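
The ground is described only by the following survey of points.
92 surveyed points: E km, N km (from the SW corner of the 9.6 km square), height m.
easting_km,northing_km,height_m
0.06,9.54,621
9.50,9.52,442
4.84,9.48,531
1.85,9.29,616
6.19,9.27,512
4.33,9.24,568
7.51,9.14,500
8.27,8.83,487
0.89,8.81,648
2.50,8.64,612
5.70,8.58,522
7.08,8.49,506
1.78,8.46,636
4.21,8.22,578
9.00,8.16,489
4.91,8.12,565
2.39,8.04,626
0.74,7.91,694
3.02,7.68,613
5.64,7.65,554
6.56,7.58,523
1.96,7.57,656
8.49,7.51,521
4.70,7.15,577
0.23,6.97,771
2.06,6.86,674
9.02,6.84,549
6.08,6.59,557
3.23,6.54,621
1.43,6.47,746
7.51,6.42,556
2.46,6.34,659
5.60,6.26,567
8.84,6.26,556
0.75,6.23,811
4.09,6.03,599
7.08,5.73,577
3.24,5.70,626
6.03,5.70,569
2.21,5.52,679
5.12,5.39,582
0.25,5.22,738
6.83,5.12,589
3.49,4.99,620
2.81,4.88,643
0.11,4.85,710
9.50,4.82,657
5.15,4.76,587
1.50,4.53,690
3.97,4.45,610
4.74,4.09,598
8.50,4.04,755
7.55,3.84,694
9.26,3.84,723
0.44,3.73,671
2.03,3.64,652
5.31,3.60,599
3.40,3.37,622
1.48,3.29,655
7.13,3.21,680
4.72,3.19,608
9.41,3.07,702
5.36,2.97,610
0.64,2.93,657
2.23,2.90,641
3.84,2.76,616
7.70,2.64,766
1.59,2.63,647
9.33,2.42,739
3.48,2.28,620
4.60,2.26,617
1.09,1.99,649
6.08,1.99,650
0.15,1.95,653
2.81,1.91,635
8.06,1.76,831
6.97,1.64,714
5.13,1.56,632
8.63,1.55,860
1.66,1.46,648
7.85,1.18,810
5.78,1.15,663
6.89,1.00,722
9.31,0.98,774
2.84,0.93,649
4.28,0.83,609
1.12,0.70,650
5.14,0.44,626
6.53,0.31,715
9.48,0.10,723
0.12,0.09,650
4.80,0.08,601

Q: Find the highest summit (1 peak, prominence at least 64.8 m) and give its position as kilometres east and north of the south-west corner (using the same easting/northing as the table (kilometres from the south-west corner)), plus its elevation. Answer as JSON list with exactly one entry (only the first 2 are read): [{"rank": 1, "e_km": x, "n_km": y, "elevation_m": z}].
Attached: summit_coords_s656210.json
[{"rank": 1, "e_km": 8.54, "n_km": 1.66, "elevation_m": 862}]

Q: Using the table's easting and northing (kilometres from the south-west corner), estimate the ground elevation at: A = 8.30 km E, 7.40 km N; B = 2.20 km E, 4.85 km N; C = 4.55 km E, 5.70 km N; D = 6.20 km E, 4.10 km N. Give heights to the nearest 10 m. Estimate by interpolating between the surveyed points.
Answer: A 520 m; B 670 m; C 590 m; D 600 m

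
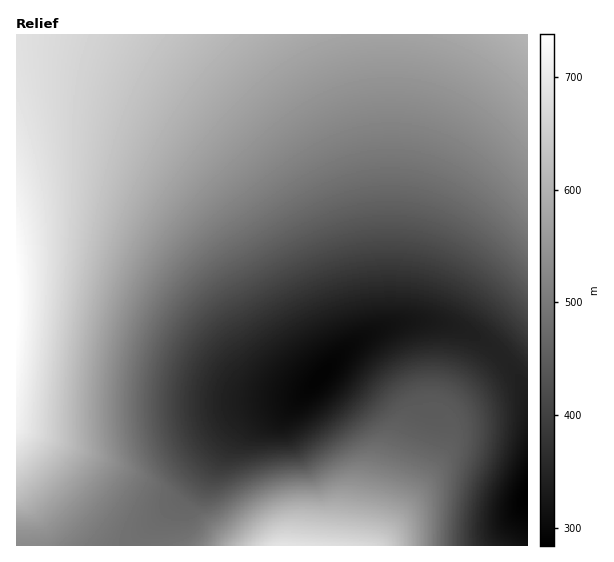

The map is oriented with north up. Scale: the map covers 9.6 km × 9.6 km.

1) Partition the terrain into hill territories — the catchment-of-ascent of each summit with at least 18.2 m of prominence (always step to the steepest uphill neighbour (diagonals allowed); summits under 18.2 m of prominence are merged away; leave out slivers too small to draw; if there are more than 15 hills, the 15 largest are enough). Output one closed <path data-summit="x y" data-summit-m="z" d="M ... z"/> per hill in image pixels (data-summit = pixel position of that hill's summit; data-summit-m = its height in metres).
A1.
<path data-summit="17 301" data-summit-m="738" d="M387 34l-371 1 1 511 126 0 2-10 4-7 35-33 54-71 23-14 37-12 47-49 43-27 1-212z"/><path data-summit="283 545" data-summit-m="690" d="M426 321l-35 4-28 12-18 13-47 49-37 12-23 14-54 71-35 33-4 7-1 9 383 1 1-150-8-16-13-19-25-22-24-12z"/><path data-summit="527 35" data-summit-m="606" d="M527 34l-139 1 1 285-5 7 19-5 23-1 36 8 20 10 25 22 13 19 7 15z"/>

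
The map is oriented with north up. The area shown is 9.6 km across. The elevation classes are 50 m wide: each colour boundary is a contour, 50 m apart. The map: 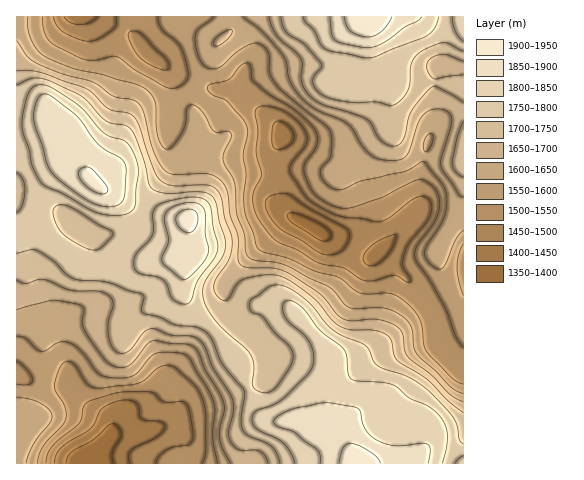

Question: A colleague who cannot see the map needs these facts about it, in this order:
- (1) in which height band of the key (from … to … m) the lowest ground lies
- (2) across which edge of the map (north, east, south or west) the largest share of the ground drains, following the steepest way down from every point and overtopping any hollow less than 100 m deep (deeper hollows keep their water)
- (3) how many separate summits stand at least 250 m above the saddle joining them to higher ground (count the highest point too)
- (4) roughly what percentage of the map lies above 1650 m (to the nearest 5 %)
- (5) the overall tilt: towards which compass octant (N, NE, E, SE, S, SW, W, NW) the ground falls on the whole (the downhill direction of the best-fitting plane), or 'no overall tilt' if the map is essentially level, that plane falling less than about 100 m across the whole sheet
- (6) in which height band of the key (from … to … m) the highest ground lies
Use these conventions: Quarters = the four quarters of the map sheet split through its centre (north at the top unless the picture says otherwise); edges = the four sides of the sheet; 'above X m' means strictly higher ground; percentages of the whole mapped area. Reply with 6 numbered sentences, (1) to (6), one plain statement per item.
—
(1) Between 1350 and 1400 m: that is the band holding the lowest ground.
(2) Drainage is mainly to the east: more ground falls towards that edge than towards any other.
(3) Counting only tops that stand 250 m proud, the map has 2 summits.
(4) Ground above 1650 m makes up about 50 % of the sheet.
(5) No overall tilt - high and low ground are spread across the sheet.
(6) The highest point is somewhere between 1900 and 1950 m.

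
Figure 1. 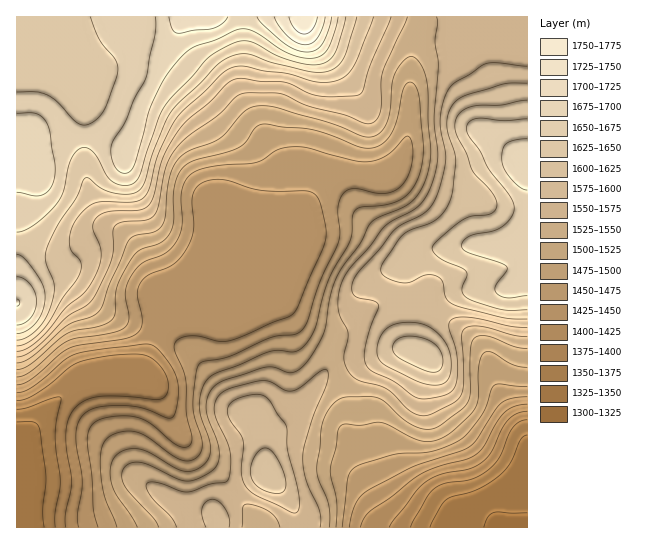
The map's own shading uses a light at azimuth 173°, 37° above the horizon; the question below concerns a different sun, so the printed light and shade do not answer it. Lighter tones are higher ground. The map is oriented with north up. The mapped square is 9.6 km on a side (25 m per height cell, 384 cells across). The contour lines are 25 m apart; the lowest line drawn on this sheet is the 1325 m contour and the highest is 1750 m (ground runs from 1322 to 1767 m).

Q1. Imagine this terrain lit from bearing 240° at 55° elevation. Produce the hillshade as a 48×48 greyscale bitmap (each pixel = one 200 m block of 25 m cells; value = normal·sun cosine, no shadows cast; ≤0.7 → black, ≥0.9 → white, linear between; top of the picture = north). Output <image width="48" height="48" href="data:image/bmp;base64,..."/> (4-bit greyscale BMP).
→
<image width="48" height="48" href="data:image/bmp;base64,Qk32BAAAAAAAAHYAAAAoAAAAMAAAADAAAAABAAQAAAAAAIAEAAATCwAAEwsAABAAAAAAAAAAAAAAABEREQAiIiIAMzMzAERERABVVVUAZmZmAHd3dwCIiIgAmZmZAKqqqgC7u7sAzMzMAN3d3QDu7u4A////AKvN3MzMzM3Lu6dWnNyXQhR4iHd4iIiZmavN3MzMzdy6qpZXrduGQiR4iHd4iImZmaq8zM3d3dupmYZ63cllQzV4mHd4mZmZmaq8zd3t3Ll2eHet7aZEQ0aJmId4mqmZmaq83d7tyoZFaInO23Q0RGeZmYiJqqmImZq93e7cqGQ0eavdyFNEVniZmZmZqqiHiJrN3u3KhlQ1is3cp1RWZnmZmaqqqphmd6rN3dyphlRGre7cp2VmZnmZmru6mYdVZ6rN3cuYdlRZz/7LqHd2VomZq8y6mHZVZ6u83LqIdlV77/7LmHd2V4mqrNy5h3ZVaKq7y6h3ZVad//26h3h2Z5qqvdypiHZWiaqqqpdmVVet/9uph3eHd5qrzdypl2VXmpmJmYdmZnnO7bmIdmeIeJq73dy6hjRpq5h4iYiIiJve7Kh3dmeJiJu83dy6cyR6u4d3eJmZmb3u2pd3d2eZmavM3cy5URWau4dmeaqqq97tuYeIh3eaqavN3MunICabu3ZVeau7u83bmHiIiHeaqqvMy7qEEDesy3ZFeru7qquph3iIiHeauqvMupdTIlnNzIYzabqpiImYiIiIiIiby7u7qXZURpvd3IYzaamHZXiZiJmZmYms3Lu6mId3ir3dzHUzWIdlRXmZmZmZmZm83cuqmZmZrN3cu2U0Z3ZURYmZmZmZmZq83duqqqmazMzLqlQ0Z3VEVomZmZmZmZmr3duqu6mby7qqmVRFeHVEV4mZmZmZmZmrzcuru6mru6qqmWVWeHZEV5mZmZmZmZmqvMuquqmru7u6mXdneHZUaJmIiZmZmZmavLuqqqqru7uqqoh3d3ZVeZl3eJmZmZmavMu7u6maq6qaqph3d3ZniqhlaImZmZmavMy7upiJqZiJqpmHd3eJqpdEV4mZmZmavNy6mYiJmYiJqqqXd3ibuoUzV5mZmZmqvMuYd4iaqZiau6qYd4m8uWMTWJmaqqqqu7l3d4q7upmszLqXZ4vMtzETaJqqqqqqq6h3iavMuqrN3KqGVpvcpRAkeaq7qqmaqpiImazdy7zdzJl2V6zclBA2iau6qZmaqpmZmazd3M3duph2aKzbhBFHmqqqmZmqqqqqmazu7d3LqZh2eKvKhSJHmqmZmZqqq7y6mKzv/ty6mYh2eJqqlkNHiZmIiaqrvMzKd53//tupiIdmeJmqmFNGiYiImqu7zMy5Zoz//bmHeHdmeJmqqGVWiIiImrvMzMy4VYz/65d3eHd3iZmqqXZneIiJq7zMy7unRHzuyod3iIiImZmaqod3d3iKu7zMu6qGRIztuYeIiJmZmZmaqpiHd3ibu7zcuql2VYzduYiIh5mZmZmaqqmId3irzM3duod2VpzcqZmId5mZmZmZqqmYh3irzN7sqHZmZ5vLqpmHd5mZmZmZqrqYiImrze/rhlZmZ4q7qpmIiJmZmZmZqrupmZmr3v/aZEVmZ4q7qpiJmZmZmZmZmru6qpmb3u7IQjVmZ3mrqZiZmZmZmZmZmrzLqpmb3d24QjVnd3iqqZmZmQ=="/>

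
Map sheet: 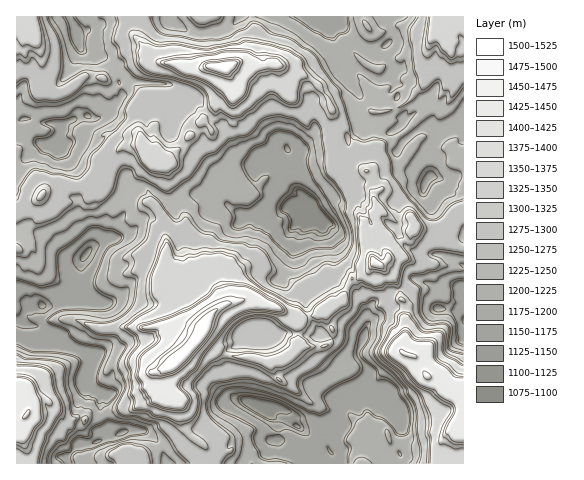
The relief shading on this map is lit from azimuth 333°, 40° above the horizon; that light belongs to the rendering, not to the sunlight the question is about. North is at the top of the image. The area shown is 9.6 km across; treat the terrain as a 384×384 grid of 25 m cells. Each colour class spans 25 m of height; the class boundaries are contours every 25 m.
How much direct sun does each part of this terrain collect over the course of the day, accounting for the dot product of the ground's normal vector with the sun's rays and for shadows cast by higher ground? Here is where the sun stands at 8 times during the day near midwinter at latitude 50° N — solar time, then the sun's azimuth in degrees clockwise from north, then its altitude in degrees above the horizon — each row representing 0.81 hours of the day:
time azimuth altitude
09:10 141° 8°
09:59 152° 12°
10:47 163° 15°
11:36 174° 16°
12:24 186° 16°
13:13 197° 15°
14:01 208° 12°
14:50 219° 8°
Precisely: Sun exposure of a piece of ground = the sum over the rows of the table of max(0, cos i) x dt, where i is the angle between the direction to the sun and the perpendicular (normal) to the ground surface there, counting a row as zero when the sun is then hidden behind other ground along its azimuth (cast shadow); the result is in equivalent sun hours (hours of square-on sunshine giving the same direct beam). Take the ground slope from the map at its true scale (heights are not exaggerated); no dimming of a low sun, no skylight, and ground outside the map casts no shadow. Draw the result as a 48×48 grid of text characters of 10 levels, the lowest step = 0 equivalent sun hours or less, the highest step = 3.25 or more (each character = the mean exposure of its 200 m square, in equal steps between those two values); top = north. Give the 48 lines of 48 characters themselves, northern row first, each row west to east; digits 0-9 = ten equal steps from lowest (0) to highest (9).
443222664444442222555410001231023334423443134444
443223354424222000010000011002200111463444334445
554323334444400000000000000000122013445654545544
576433034465432110000000000000002344444134547755
766443324446444100010000311012121344444444444587
444443201146685696446446446764322234444444444444
754451033234789999997896476654531124444444545644
754422587854200135798744554544564213444444268556
466558744443134444446674747964446233444443474567
458885664442344444435569686479544422332224644564
665677656533444444323888856887444652346664445444
223364111211223444354446467567877443343444444444
446644443113311333256446875899654445121234444444
444534432243331112654587668444754442101234444444
430011331345644314447854575444444443444334444444
332101333445564443466444644444444444433334445444
300000114458768776574444232344464544433433467644
234321034454687666844444213444455754454312452244
242344544464444887444444424446867474431331221333
345544556864311254444555565467466645432343112320
445457677544466222344337874433336653223122012213
665686555444454411133433333422333766324633200034
557754479874432332211331001342111146433233433445
444444764555323323420000121131010113444414664444
344458664202113213321001001102200002443333645653
754464543232333230000101331220012111330132344588
555444323345432332334442133232220003344357543334
444444442344542444444333113321002332358745789755
997854444445534444443100000011133333786894124458
446654446753344444321123210001333103557543444443
455432112343235433101113443000220234476444345643
431100000000100110010476899962103487545531310023
444444300001000013213569988974458756653222100013
233476586445667543235686444467655545553200100033
000124757886543432247754443331223355422113000341
000001478633110211478431001103554585422233333400
000000033232223114775775431135755854367875443100
000023542344531247678645798688558444368998443100
013234543446457897884457875744774446844898744420
422333235864454444335899999994344686335689986444
442322201322565443124665899999645643554446677644
443433321013458755544222025799743233333346654684
444463023358998899662100100215799644100234555424
447564567889999888853021012012544444232113344324
455747764310014755444312344442144442344410444344
765587651000003474444443433444434445444433454588
755677001113312456444445422233444444444445444456
445423444674443447644475430001444444334343334444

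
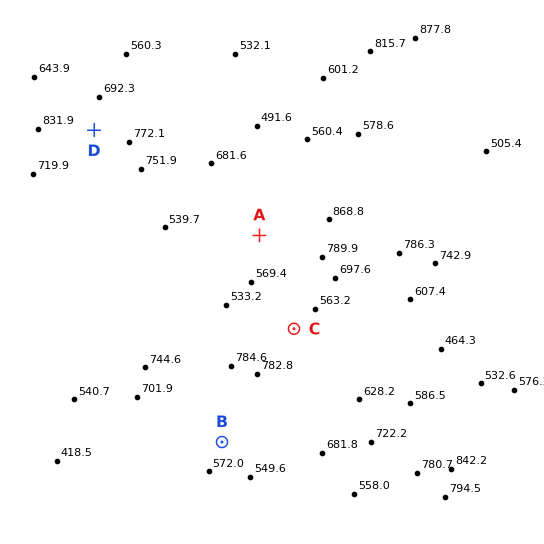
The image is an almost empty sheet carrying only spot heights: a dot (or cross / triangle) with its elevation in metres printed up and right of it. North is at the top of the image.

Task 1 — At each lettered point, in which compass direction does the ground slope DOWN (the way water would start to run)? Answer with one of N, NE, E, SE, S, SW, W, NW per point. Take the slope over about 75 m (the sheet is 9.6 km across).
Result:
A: SW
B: S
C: NE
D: NE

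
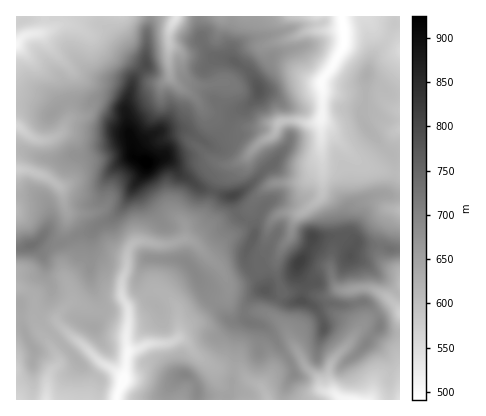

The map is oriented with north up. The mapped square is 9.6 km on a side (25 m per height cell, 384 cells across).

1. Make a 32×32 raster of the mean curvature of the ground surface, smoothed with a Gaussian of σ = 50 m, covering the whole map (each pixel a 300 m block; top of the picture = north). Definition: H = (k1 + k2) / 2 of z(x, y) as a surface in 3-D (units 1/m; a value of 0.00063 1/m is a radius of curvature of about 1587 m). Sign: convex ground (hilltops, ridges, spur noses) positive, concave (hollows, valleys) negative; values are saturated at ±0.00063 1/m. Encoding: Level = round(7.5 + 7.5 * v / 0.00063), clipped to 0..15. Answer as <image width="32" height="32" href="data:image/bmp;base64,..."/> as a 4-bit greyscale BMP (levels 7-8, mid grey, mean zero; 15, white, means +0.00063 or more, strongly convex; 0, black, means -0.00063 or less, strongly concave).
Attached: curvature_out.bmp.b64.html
<image width="32" height="32" href="data:image/bmp;base64,Qk12AgAAAAAAAHYAAAAoAAAAIAAAACAAAAABAAQAAAAAAAACAAATCwAAEwsAABAAAAAAAAAAAAAAABEREQAiIiIAMzMzAERERABVVVUAZmZmAHd3dwCIiIgAmZmZAKqqqgC7u7sAzMzMAN3d3QDu7u4A////AIwpd4sNu6eMippntmMDZZmLKYePEGi6qliFR8ykW6aZbkabxDKnrdVXd4SMGIxVaFyUvQmw65dUZ3m10q4O5Xd8abB+kAAWWJdniYOMYL51pnoYyWHqw3qHd4pYT4ZK15aEqpqgyaZ0e6umRC+HVfSmhod60MmVaJeGJKi6aorCpplmigaoZXuFa7uMhpfOBmeIV6oLlmaahknIV44AAHl3lVipRKVWqXR6dqtpTazERcR4mZD8y7dUuYSPlUy6RPyIh4eAtliUdqp4Krhppq+bt5imoyR0N5ZcayP7mNioVNdZuqV6uGhneYim+Iy1V1eYNlbGd2VlZYaxQBiGZ1V4p3mVbIVFh22jrrhSeph4i8Jnlx+WNK6q+yelpJd6yoUGdW426i3WZknDdWR2ZVc2moZI2s6sRWVlzqRUmHZprLqnVI2Z6mWKgK32U7d3iqMkhWnLhoYpmLgC/XGXiZgYpVdc3Izml3iKsP5jeIp1iblVKpuEtpV4ilAAYJinmYiaiUP9ZGmUiJu4/NDZmHd3iZiEj2WVSJdY7JVwd4h5iXd1Z19jFXdVStpmQKqpiJZ6WHd7zwmchpx3RKMLnHiHpZhmV/wJWaq5SoiqBZtnTXmoZnPdBMpptUaN/XCJlzE4hmdz/gvNeXiqkzVhmHncl3iYc41AulV3eHmOg8eL"/>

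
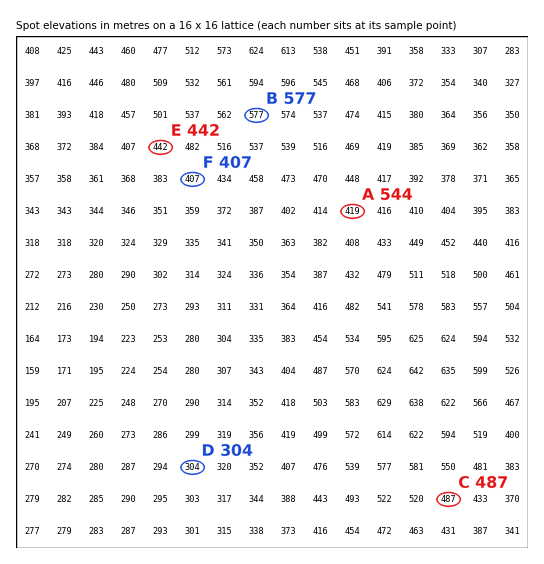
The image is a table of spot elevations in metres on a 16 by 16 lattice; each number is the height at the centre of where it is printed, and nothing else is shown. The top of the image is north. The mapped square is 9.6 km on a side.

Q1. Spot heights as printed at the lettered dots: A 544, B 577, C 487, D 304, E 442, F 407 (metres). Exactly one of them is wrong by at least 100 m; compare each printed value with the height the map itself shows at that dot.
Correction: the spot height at A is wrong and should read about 419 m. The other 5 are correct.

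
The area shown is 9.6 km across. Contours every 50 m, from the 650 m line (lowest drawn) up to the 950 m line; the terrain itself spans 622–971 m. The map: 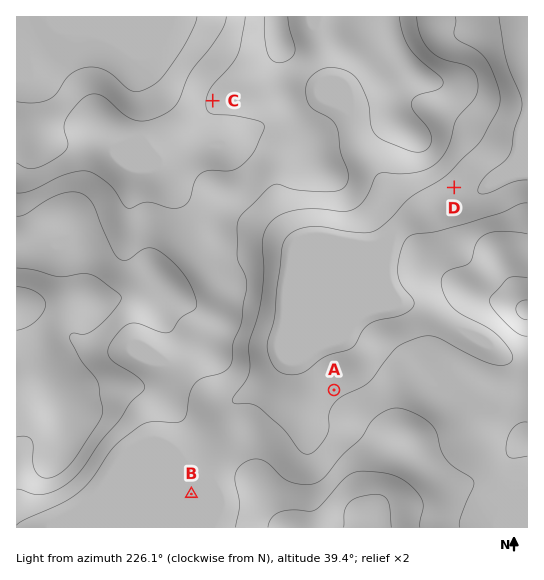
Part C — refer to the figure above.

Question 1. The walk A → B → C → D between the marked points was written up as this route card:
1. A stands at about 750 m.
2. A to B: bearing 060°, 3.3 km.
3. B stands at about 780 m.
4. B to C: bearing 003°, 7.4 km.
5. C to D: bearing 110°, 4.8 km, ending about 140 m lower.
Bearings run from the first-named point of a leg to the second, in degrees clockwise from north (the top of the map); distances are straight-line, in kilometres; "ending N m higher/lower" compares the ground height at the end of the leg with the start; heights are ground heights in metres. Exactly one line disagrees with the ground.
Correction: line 2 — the bearing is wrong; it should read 234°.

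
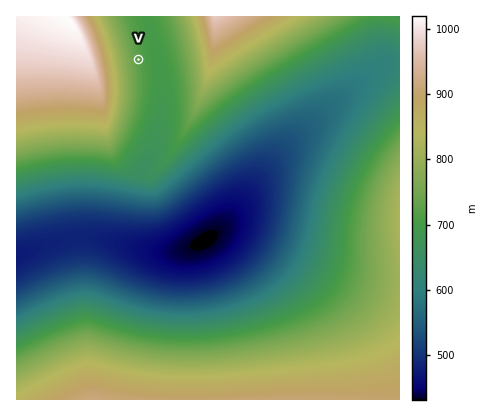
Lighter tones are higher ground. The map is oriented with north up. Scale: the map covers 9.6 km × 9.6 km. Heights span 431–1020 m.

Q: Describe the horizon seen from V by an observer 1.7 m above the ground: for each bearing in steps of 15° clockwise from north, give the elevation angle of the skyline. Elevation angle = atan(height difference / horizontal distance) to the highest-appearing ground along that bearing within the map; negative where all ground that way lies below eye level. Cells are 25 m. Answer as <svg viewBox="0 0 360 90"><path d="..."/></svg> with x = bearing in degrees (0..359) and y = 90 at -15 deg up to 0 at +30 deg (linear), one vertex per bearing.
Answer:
<svg viewBox="0 0 360 90"><path d="M0 62l15 0 15-1 15-5 15-9 15 1 15 3 15 2 15 3 15 3 15-1 15 0 15 0 15-3 15-6 15-7 15-5 15-2 15 0 15 2 15 5 15 9 15 5 15 4"/></svg>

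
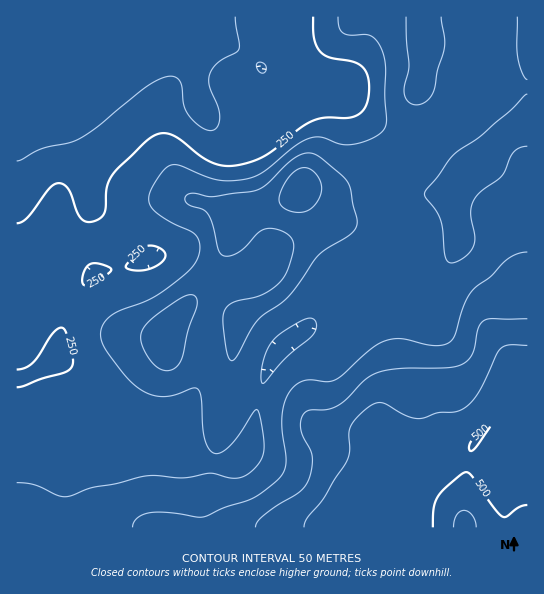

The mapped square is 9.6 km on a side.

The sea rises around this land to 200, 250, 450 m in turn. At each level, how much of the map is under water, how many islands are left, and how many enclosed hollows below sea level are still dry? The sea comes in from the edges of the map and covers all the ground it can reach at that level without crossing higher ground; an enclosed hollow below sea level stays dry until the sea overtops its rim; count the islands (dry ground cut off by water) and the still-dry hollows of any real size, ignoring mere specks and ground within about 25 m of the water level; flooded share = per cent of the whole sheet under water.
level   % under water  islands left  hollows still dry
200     8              0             0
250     19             0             0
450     90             0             0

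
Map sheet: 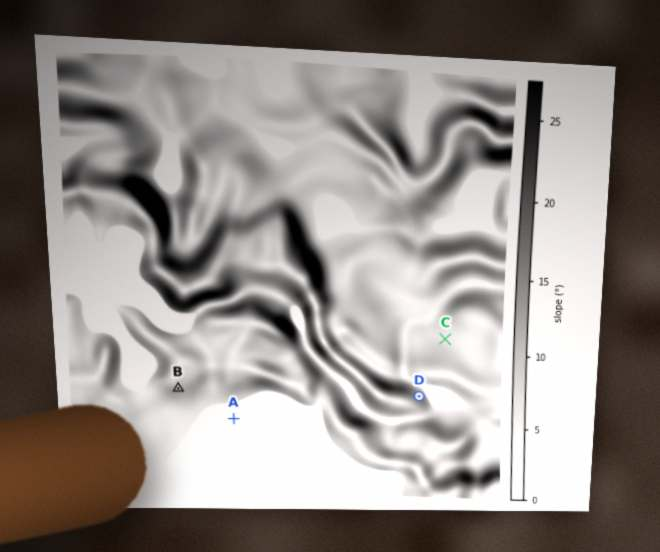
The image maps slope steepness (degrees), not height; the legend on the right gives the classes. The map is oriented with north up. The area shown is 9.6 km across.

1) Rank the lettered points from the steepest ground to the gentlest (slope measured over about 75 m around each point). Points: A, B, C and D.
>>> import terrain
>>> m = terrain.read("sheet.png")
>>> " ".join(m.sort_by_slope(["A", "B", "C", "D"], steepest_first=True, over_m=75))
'D B C A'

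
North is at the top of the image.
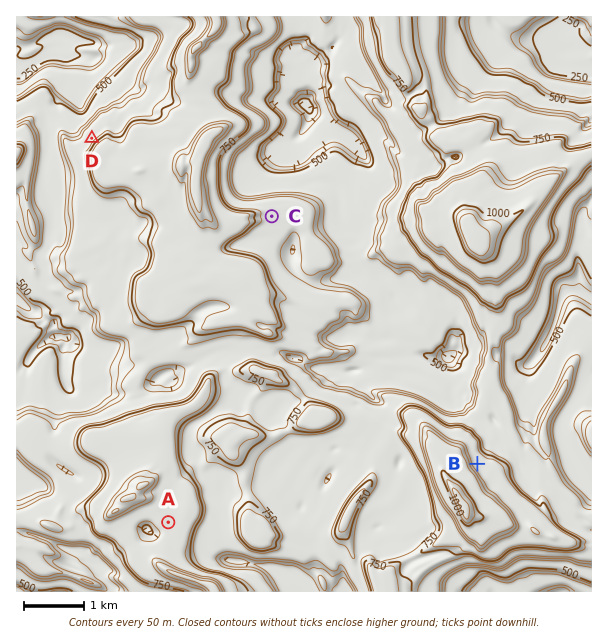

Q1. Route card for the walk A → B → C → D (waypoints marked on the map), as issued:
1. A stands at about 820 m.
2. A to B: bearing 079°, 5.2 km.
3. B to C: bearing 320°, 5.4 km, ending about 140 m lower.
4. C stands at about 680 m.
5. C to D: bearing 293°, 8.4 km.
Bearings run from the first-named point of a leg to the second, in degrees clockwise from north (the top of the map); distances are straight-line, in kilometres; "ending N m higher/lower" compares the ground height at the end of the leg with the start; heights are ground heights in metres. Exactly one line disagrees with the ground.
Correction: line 5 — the distance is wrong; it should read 3.3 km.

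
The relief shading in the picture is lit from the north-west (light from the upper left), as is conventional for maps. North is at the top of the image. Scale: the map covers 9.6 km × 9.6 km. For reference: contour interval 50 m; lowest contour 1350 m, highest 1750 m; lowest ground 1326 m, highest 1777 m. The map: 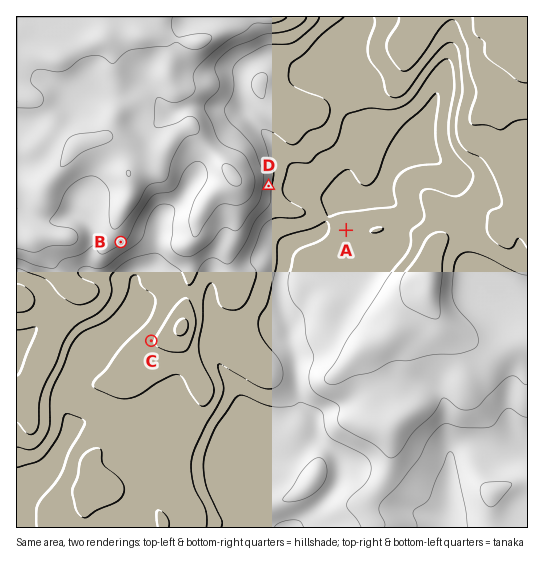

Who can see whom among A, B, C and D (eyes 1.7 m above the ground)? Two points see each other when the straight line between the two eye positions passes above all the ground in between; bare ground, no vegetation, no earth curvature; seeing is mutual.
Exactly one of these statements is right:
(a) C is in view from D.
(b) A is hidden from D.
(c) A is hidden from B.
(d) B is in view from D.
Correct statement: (c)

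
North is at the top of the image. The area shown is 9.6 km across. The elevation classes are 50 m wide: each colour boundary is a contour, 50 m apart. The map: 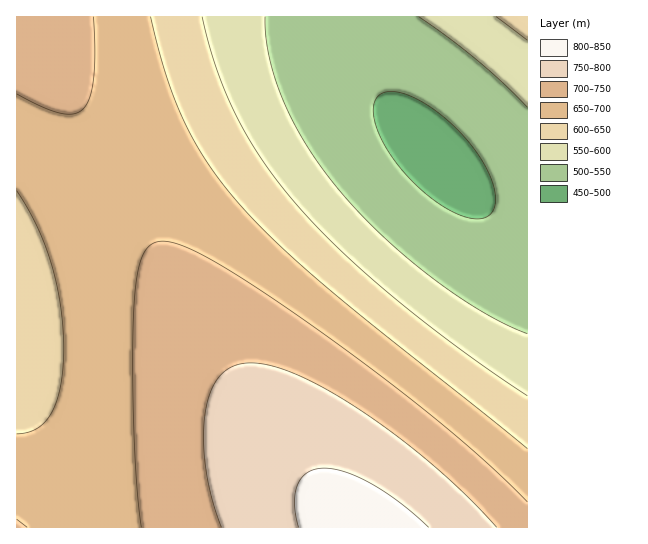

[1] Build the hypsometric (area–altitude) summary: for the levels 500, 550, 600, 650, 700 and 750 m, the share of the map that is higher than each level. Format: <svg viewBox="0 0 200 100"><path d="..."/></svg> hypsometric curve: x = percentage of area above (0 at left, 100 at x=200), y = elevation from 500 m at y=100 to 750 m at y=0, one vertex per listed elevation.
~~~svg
<svg viewBox="0 0 200 100"><path d="M193 100l-33-20-20-20-24-20-56-20-36-20"/></svg>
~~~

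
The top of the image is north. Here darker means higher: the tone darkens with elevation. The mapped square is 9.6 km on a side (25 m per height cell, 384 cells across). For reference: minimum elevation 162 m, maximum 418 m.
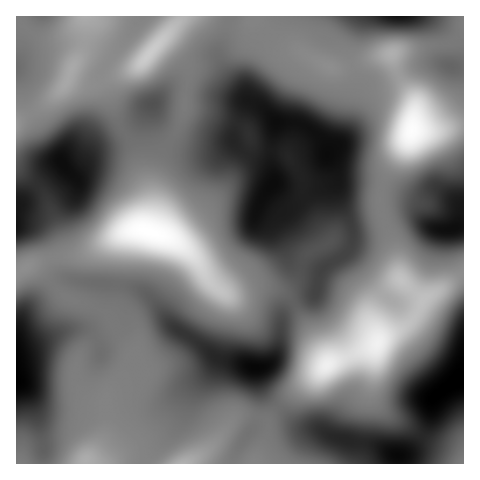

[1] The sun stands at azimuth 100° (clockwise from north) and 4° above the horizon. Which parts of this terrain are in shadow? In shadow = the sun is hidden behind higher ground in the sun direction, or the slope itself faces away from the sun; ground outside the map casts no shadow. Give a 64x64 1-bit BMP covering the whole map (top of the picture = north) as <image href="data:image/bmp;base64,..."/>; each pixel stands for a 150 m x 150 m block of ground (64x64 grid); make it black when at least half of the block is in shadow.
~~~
<image width="64" height="64" href="data:image/bmp;base64,Qk0+AgAAAAAAAD4AAAAoAAAAQAAAAEAAAAABAAEAAAAAAAACAAATCwAAEwsAAAIAAAAAAAAA////AAAAAAAAAAAwAAAQAAAAAAwAABAAAAAABgAAAAAAAAACBwAAAAAAAAAHAAAAAAAAAA/AA8AAAAAAB8APwAAAAAAAAD/AAAAAAAAAf8AAAAAAAAj/wAAAAAAAP//AAAAAAAA//+AAAAAAAH//8AAAAOAAf//4AAAD4AA///wAAAfgAD///gAAB8AYH//+AAAMADgH//4AADwAeAH//wAAfAB4Af//AAD4APgA//8AAHgB+AD//4AAIAP4AH//gAAAB8CAD/+AAAAPwMAD/4AAAA+AAAA/AAAAHwAAAIAAAAA+AAABwAAAAH4IAAGAAAAA/AAAAAAAAAP8AAAAAAAAD/+AAAHgAAAf/4AAA+AAAD//gAAP4AAAf/+AAB/gAAD//4AAH8gAAH//wAAfvAAAP//AAA88AAAf/8AAB5gAAAD/4AAH4AAAAD/gAAfg4AAAB+AAB/DwAAAAgAAD8PgAAAAAAAP7/AAA4AAAA//8AAD4AAAD//4AAfwgAAP//wAB/DAAAf//AAH8IAAB/z+AAf4AAAD8AwCA/gAAAPwAA4D+AAAA/AADwf8AAAD4AIHh/wAAAHAAgPD/AAAAAADA+P8AAAAAAMD8AAAAAQAAAHwAAAADgAAAPgAAAAeAAAAfAAAAA4AAAB+AAAAAAAAAD8AAAAAAAAADwAAAAAAAAAHwAAAAAA=="/>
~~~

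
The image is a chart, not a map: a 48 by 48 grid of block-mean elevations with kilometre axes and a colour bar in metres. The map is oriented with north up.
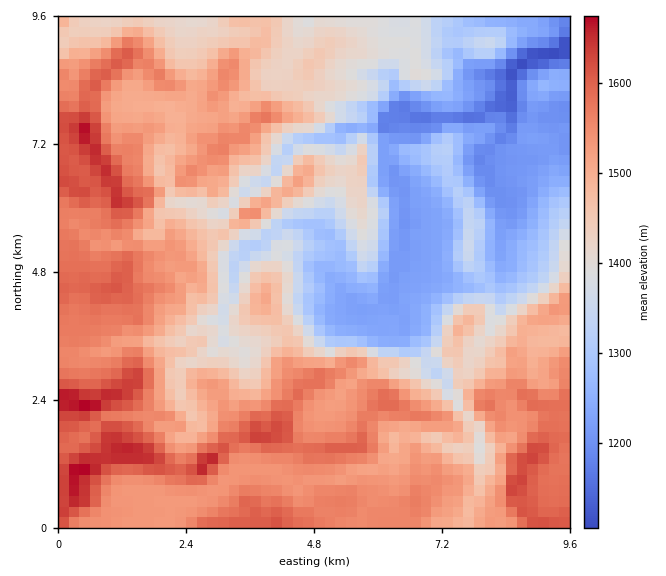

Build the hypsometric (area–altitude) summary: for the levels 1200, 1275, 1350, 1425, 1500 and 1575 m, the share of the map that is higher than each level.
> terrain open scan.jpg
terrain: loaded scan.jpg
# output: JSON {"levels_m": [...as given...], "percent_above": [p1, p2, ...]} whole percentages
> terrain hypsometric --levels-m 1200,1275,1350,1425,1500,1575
{"levels_m": [1200, 1275, 1350, 1425, 1500, 1575], "percent_above": [97, 83, 74, 62, 46, 16]}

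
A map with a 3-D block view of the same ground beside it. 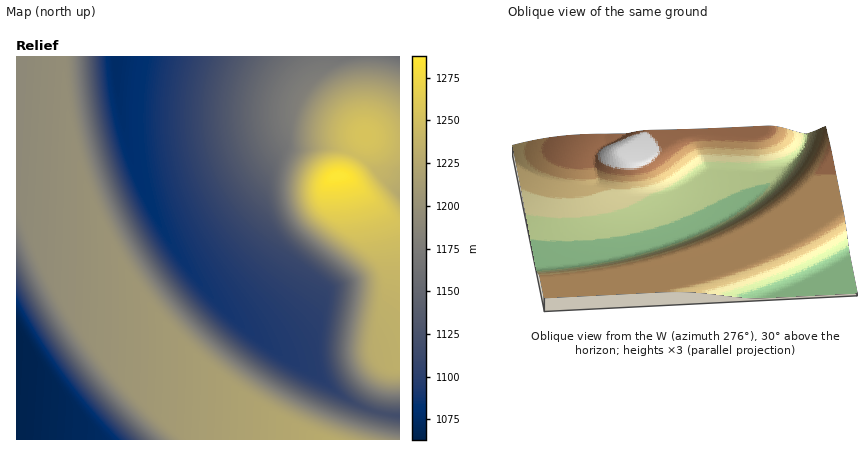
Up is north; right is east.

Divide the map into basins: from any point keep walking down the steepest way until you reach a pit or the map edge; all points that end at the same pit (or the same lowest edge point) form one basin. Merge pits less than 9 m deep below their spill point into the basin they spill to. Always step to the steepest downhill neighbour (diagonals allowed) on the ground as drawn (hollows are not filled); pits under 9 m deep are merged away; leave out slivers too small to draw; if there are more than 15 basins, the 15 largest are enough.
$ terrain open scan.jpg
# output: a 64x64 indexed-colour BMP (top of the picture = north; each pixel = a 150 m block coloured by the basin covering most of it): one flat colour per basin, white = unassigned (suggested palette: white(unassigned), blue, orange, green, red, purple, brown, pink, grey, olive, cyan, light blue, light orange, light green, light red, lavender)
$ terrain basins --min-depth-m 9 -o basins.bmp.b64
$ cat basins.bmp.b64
<image width="64" height="64" href="data:image/bmp;base64,Qk12CAAAAAAAAHYAAAAoAAAAQAAAAEAAAAABAAQAAAAAAAAIAAATCwAAEwsAABAAAAAAAAAA////ALR3HwAOf/8ALKAsACgn1gC9Z5QAS1aMAMJ34wB/f38AIr28AM++FwDox64AeLv/AIrfmACWmP8A1bDFACIiIiIiIiIiIiIiIiIiIiIiIiIiIiIiIiIRERERERERIiIiIiIiIiIiIiIiIiIiIiIiIiIiIiIiEREREREREREiIiIiIiIiIiIiIiIiIiIiIiIiIiIiIhERERERERERESIiIiIiIiIiIiIiIiIiIiIiIiIiIiIRERERERERERERIiIiIiIiIiIiIiIiIiIiIiIiIiIiEREREREREREREREiIiIiIiIiIiIiIiIiIiIiIiIiIiERERERERERERERESIiIiIiIiIiIiIiIiIiIiIiIiIhERERERERERERERERIiIiIiIiIiIiIiIiIiIiIiIiIhEREREREREREREREREiIiIiIiIiIiIiIiIiIiIiIiIRERERERERERERERERESIiIiIiIiIiIiIiIiIiIiIiIRERERERERERERERERERIiIiIiIiIiIiIiIiIiIiIiIREREREREREREREREREREiIiIiIiIiIiIiIiIiIiIiIRERERERERERERERERERESIiIiIiIiIiIiIiIiIiIiIRERERERERERERERERERERIiIiIiIiIiIiIiIiIiIiEREREREREREREREREREREREiIiIiIiIiIiIiIiIiIiERERERERERERERERERERERESIiIiIiIiIiIiIiIiIiERERERERERERERERERERERERIiIiIiIiIiIiIiIiIiEREREREREREREREREREREREREiIiIiIiIiIiIiIiIiERERERERERERERERERERERERESIiIiIiIiIiIiIiIiIRERERERERERERERERERERERERIiIiIiIiIiIiIiIiIREREREREREREREREREREREREREiIiIiIiIiIiIiIiIRERERERERERERERERERERERERESIiIiIiIiIiIiIiIRERERERERERERERERERERERERERIiIiIiIiIiIiIiIREREREREREREREREREREREREREREiIiIiIiIiIiIiIhERERERERERERERERERERERERERESIiIiIiIiIiIiIhERERERERERERERERERERERERERERIiIiIiIiIiIiIhEREREREREREREREREREREREREREREiIiIiIiIiIiIhERERERERERERERERERERERERERERESIiIiIiIiIiIiERERERERERERERERERERERERERERERIiIiIiIiIiIiEREREREREREREREREREREREREREREREiIiIiIiIiIiIRERERERERERERERERERERERERERERESIiIiIiIiIiIRERERERERERERERERERERERERERERERIiIiIiIiIiIREREREREREREREREREREREREREREREREiIiIiIiIiIhERERERERERERERERERERERERERERERESIiIiIiIiIhERERERERERERERERERERERERERERERERIiIiIiIiIiEREREREREREREREREREREREREREREREREiIiIiIiIiERERERERERERERERERERERERERERERERESIiIiIiIiIRERERERERERERERERERERERERERERERETIiIiIiIiIRERERERERERERERERERERERERERERERETMiIiIiIiIhERERERERERERERERERERERERERERERETMyIiIiIiIiERERERERERERERERERERERERERERERETMzIiIiIiIiERERERERERERERERERERERERERERERETMzMiIiIiIiIRERERERERERERERERERERERERERERETMzMyIiIiIiIhERERERERERERERERERERERERERERETMzMzIiIiIiIhERERERERERERERERERERERERERERETMzMzMiIiIiIiERERERERERERERERERERERERERERETMzMzMyIiIiIiIREREREREREREREREREREREREREREREzMzMzIiIiIiIRERERERERERERERERERERERERERERETMzMzMiIiIiIhEREREREREREREREREREREREREREREREzMzMyIiIiIiERERERERERERERERERERERERERERERETMzMzIiIiIiIREREREREREREREREREREREREREREREREzMzMiIiIiIRERERERERERERERERERERERERERERERETRERCIiIiIhERERERERERERERERERERERERERERERERREREIiIiIiERERERERERERERERERERERERERERERERFEREQiIiIiIREREREREREREREREREREREREREREREREURERCIiIiIhERERERERERERERERERERERERERERERERREREIiIiIhEREREREREREREREREREREREREREREREREUREQiIiIiERERERERERERERERERERERERERERERERERRERCIiIiIRERERERERERERERERERERERERERERERERFEREIiIiIhEREREREREREREREREREREREREREREREREUREQiIiIiERERERERERERERERERERERERERERERERERRERCIiIiIRERERERERERERERERERERERERERERERERFEREIiIiIhEREREREREREREREREREREREREREREREREUREQiIiIiERERERERERERERERERERERERERERERERERRERCIiIiIRERERERERERERERERERERERERERERERERFERE"/>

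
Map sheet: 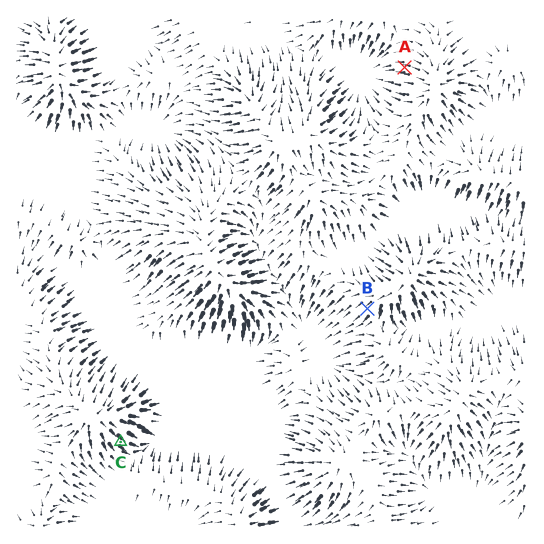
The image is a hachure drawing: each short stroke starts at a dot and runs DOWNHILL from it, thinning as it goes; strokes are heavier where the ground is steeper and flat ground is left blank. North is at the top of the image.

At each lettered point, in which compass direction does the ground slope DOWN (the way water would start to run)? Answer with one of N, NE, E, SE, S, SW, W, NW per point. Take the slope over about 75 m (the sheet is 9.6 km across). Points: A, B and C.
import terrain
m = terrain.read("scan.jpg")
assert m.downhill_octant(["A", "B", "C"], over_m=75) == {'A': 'W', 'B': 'SW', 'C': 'SE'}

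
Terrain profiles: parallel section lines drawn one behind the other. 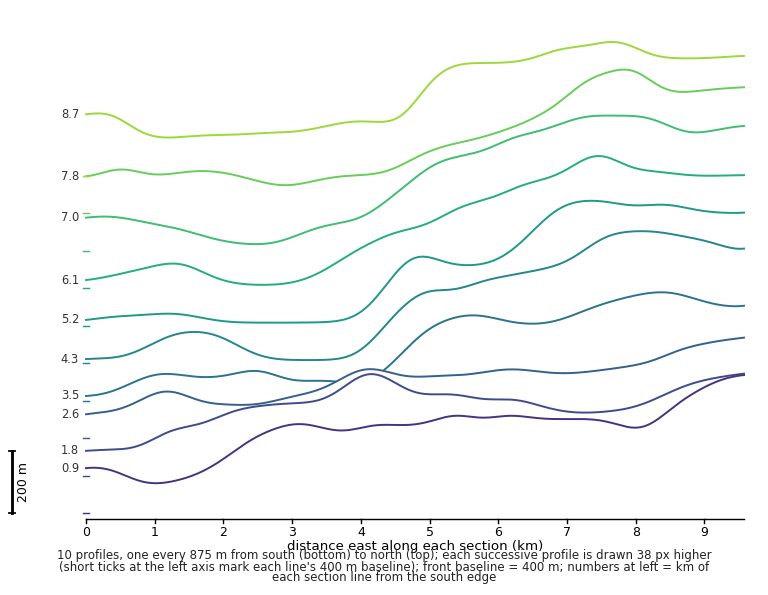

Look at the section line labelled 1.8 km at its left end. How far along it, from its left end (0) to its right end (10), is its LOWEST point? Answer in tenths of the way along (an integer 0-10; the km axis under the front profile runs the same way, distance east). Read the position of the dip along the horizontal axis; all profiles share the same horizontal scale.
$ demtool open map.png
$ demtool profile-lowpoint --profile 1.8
0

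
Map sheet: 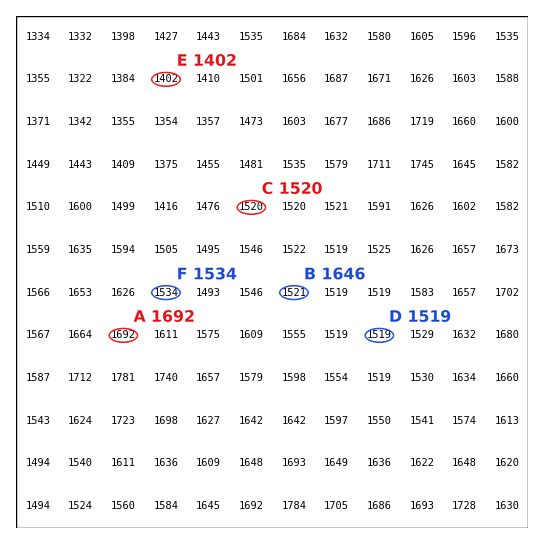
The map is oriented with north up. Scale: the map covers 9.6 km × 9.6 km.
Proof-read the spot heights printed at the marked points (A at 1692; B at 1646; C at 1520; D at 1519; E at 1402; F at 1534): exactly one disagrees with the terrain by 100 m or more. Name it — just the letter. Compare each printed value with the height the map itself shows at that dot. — B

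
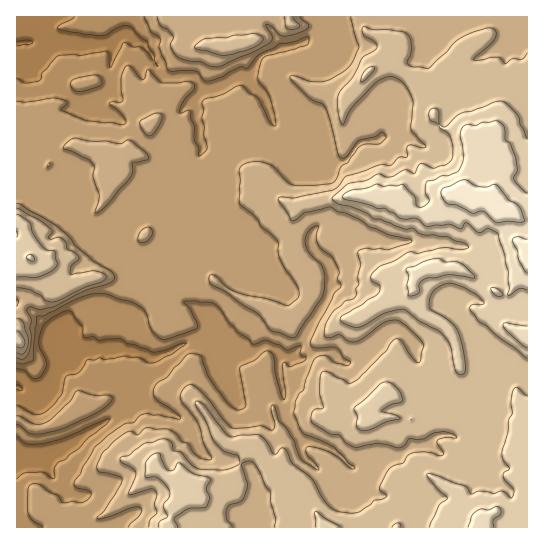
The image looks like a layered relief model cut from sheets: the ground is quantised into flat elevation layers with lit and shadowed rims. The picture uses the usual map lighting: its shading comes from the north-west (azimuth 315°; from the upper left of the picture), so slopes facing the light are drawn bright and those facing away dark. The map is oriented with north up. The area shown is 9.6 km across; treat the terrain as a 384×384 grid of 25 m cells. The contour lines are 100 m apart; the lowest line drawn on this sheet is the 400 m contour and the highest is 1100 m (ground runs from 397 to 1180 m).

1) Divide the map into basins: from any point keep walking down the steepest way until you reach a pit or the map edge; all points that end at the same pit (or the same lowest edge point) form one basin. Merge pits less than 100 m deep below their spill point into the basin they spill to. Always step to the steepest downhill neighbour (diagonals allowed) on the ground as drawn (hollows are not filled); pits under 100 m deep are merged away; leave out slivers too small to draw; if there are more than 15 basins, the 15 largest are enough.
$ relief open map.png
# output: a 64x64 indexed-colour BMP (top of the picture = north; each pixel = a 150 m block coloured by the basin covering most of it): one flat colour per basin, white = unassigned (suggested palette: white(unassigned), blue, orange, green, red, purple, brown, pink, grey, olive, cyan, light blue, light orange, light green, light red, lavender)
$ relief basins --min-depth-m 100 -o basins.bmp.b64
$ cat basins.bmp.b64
<image width="64" height="64" href="data:image/bmp;base64,Qk12CAAAAAAAAHYAAAAoAAAAQAAAAEAAAAABAAQAAAAAAAAIAAATCwAAEwsAABAAAAAAAAAA////ALR3HwAOf/8ALKAsACgn1gC9Z5QAS1aMAMJ34wB/f38AIr28AM++FwDox64AeLv/AIrfmACWmP8A1bDFADMzMzMzMzMzMzERERERERERERERERERERERERERERERMzMzMzMzMzMzMREREREREREREREREREREREREREREREzMzMzMzMzMzMzERERERERERERERERERERERERERERETMzMzMzMzMzMzMxERERERERERERERERERERERERERERMzMzMzMzMzMzMzEREREREREREREREREREREREREREREzMzMzMzMzMzMzMxERERERERERERERERERERERERERETMzMzMzMzMzMzMzMzMxERERERERERERERERERERERERMzMzMzMzMzMzMzMzMzMREREREREREREREREREREREREzMzMzMzMzMzMzMzMzMxERERERERERERERERERERERETMzMzMzMzMzMzMzMzMzMRERERERERERERERERERERERMzMzMzMzMzMzMzMzMzMxEREREREREREREREREREREREzMzMzMzMzMzMzMzMxERERERERERERERERERERERERETMRMzMzMzMzMzMzMzERERERERERERERERERERERERERERERMzMzMzMzMzMzERERERERERERERERERERERERERERERETMzMzMzMzMzMRERERERERERERERERERERERERERERERERMzMzMzMzMRERERERERERERERERERERERERERERERERERMzMzMzERERERERERERERERERERERERERERERERERERERMzEREREREREREREREREREREREREREREREREREREREREREREREREREREREREREREREREREREREREREREREREREREREREREREREREREREREREREREREREREREREREREREREREREREREREREREREREREREREREREREREREREREREREREREREREREREREREREREREREREREREREREREREREREREREREREREREREREREREREREREREREREREREREREREREREREREREREREREREREREREREREREREREREREREREREREREREREREREREREREREREREREREREREREREREREREREREREREREREREREREREREREREREREREREREREREREREREREREREREREiERERERERERERERERERERERERERERERERERERERERIiIhERERERERERERERERERERERERERERERERERERESIiIiIRERERERERERERERERERERIREREREREREREREiIiIiIhERERERERERERERERERERIiIRERERERERERIiIiIiIiERERERERERERERERERERIiIiIiIiERIiIiIiIiIiIiEREREREREREREREREREREiIiIiIiIiIiIiIiIiIiIiERERERERERERERERERERESIiIiIiIiIiIiIiIiIiIiIRERERERERERERERERERERESIiIiIiIiIiIiIiIiIiIRERERERERERERERERERERERIiIiIiIiIiIiIiIiIiIhEREREREREREREREREREREREiIiIiIiIiIiIiIiIiIiERERERERERERERERERERERERIiIiIiIiIiIiIiIiIiIREREREREREREREREREREREREREiIiIiIiIiIiIiIiIhERERERERERERERERERERERERERIiIiIiIiIiIiIiIiIRERERERERERERERERERERERERESIiIiIiIiIiIiIiIiERERERERERERERERERERERERERIiIiIiIiIiIiIiIiIiIiIRERERERERERERERERERERESIiIiIiIiIiIiIiIiIiIiIRERERERERERERERERERERIiIiIiIiIiIiIiIiIiIiIhEREREREREREREREREREREiIiIiIiIiIiIiIiIiIiIhERERERERERERESIiERERESIiIiIiIiIiIiIiIiIiIiERERERERERERERIiIhERERIiIiIiIiIiIiIiIiIiIiEREREREREREREREiIiIREiIiIiIiIiIiIiIiIiIiIiERERERERERERERESIiIiIiIiIiIiIiIiIiIiIiIiIiIRERERERERERERERIiIiIiIiIiIiIiIiIiIiIiIiIiIhEREREREREREREREiIiIiIiIiIiIiIiIiIiIiIiIiIiERERERERERERERESIiIiIiIiIiIiIiIiIiIiIiIiIiIRERERERERERERERIiIiIiIiIiIiIiIiIiIiIiIiIiIhEREREREREREREREiIiIiIiIiIiIiIiIiIiIiIiIiIiERERERERERERERESIiIiIiIiIiIiIiIiIiIiIiIiIiIhERERERERERERERIiIiIiIiIiIiIiIiIiIiIiIiIiIiIREREREREREREREiIiIiIiIiIiIiIiIiIiIiIiIiIiIiERERERERERERESIiIiIiIiIiIiIiIiIiIiIiIiIiIiIhERERERERERERIiIiIiIiIiIiIiIiIiIiIiIiIiIiIiEREREREREREREiIiIiIiIiIiIiIiIiIiIiIiIiIiIiIhERERERERERESIiIiIiIiIiIiIiIiIiIiIiIiIiIiIiERERERERERERIiIiIiIiIiIiIiIiIiIiIiIiIiIiIiEREREREREREREiIiIiIiIiIiIiIiIiIiIiIiIiIiIiERERERERERERESIiIiIiIiIiIiIiIiIiIiIiIiIiIiERERERERERERER"/>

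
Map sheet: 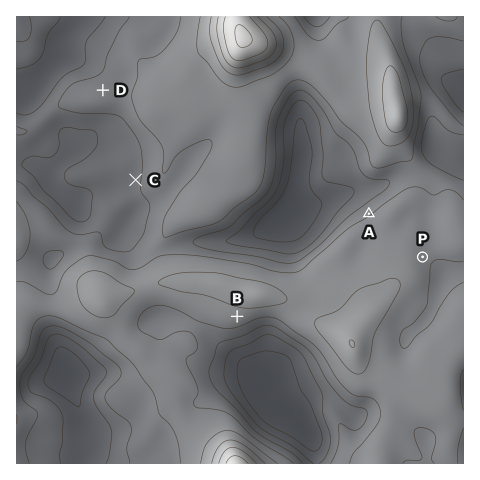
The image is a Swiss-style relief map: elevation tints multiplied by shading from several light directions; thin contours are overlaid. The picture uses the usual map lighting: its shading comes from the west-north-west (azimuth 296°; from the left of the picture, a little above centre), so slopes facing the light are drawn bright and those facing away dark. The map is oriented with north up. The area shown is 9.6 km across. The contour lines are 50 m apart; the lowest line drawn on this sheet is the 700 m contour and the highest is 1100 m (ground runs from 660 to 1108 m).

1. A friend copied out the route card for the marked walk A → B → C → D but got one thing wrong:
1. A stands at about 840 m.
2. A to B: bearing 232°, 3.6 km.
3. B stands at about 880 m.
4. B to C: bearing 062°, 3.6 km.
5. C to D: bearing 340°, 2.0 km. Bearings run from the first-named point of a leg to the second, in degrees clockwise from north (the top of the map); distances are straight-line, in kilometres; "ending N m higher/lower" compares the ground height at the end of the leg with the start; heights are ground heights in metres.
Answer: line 4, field bearing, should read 323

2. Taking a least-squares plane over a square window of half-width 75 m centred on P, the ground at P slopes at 4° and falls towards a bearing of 92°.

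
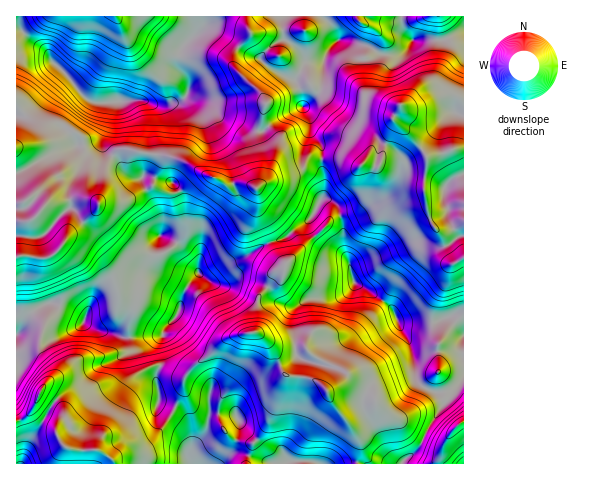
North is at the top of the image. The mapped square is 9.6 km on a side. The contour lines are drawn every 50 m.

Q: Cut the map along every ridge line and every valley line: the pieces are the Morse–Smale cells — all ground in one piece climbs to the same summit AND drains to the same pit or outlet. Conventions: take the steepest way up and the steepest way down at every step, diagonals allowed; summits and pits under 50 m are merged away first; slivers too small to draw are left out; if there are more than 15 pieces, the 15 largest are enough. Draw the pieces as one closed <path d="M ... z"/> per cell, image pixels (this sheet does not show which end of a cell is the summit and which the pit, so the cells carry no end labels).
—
<path d="M325 198l-5 2-5 13-9 9-19 14-18 7 6 12 11 11-2 3-8 3-9 16-8 9-4 35 25 16 13 2 12-3 8 9 21 12-1 10-7 12 5 10 29 41-3 23 45 0 16-16 10-20 26-38-17 3-14-6-7-6-6-37-10-17-7-18-23-18-16-8-4-20-6-13-1-27-5-16-5-5z"/><path d="M245 16l-43 1-2 12-17 17-4 7-1 16 11 15-1 10-6 6-20 6-9-1-10-5-28 1-5 3-2 21-4 12 1 11 13 12 9 15 6 3 8 0 5 12 7-4 7-20 7-10 16 5 18 11 17 7 9 6 17-2 13 5 10-8 10-28 1-13-15-19 3-17-4-8-28-27-1-4 4-15 14-15z"/><path d="M256 332l-19 2-12 5-16 17-12 6-11 13-3 16-8 16 6 3 8 10 3 20-2 22 2 2 164 0 4-23-29-41-3-9-9-9-7-3-26-4-4-4-4-13-6-11z"/><path d="M19 29l-3 0 0 227 32 2 14-12 5-10 8-8 21-18 3-7 25-1 20-11 2-3-5-10-8 0-6-3-9-15-13-12-1-11 4-12 4-22-18-1-7-3-16-19-19-18-3-8z"/><path d="M463 31l-19 9-31-1-4 8-11 7-17 0-16-9-17-6-8 0-6 4-10 17-4 29-17 17 7 13 1 13 11 14 0 13 15-1 19 8 8-3 14 3 7-21 9-18-1-9 7-13 14 2 31-13 8 0 10 5z"/><path d="M201 16l-184 0-1 12 5 2 10 10 11 8 7 6 3 8 38 39 23 1 30-2 10 5 9 1 9-4 7 0 10-8 1-10-11-15 0-10 5-13 17-17z"/><path d="M395 121l-1 6-9 18-7 21-13-3-9 3-19-8-15 2 3 22-2 15 10 5 5 5 5 16 1 27 6 13 3 17 14 9 4-1 7-7 8-16 12-10 16-8 30 0 1-2-2-8-12-14-4-15-3-13 3-38-13-18z"/><path d="M146 190l-22 12-25 1-3 7-30 28 12 3 20 14 15 19 7 24 12 11-3 12 1 16 31-1 6-10 10-11 8-25 13-16-1-7-15-19-9-8-12-5 0-17z"/><path d="M270 244l-4 0-20 12-19 8-18 14-11-5-13 17-7 23-14 16-4 12-2 10 3 16 17 8 7 1 12-14 12-6 16-17 31-9 0-24 3-9 8-9 9-16 8-3 2-3-11-11z"/><path d="M207 175l-11 2-14 13-7 3-10-1-11-6-7 3 0 3 14 26 0 17 15 7 21 25 1 5 11 6 18-14 19-8 23-12 0-3-11-28 1-16-3-9-12-5-17 2z"/><path d="M453 94l-13 1-26 12-14-2-7 13 21 21 13 18-3 21 3 30 4 15 12 14 3 9 18-11 0-136z"/><path d="M283 16l-37 0 0 5 5 13-14 15-4 10 1 9 28 27 4 8-3 17 15 19-3 21-9 22 12-6 22-6 8-12 14 1 0-13-11-14-1-13-8-15-1-13-5-10-24-11-11-10 1-5 11-11 11-5z"/><path d="M445 246l-31 1-16 8-12 10-8 16-11 9 26 19 6 14 33 0 22-7 10 11 0-69-10 4z"/><path d="M161 336l-27 2-2 3-3 11-32 15-13 17-17 8-10 7 6 10 1 9-6 6-2 8 8 14 12 4 20 0 2-2 28-63 14-13 12-6 9-1-3-21z"/><path d="M74 239l-7 0-5 7-14 12 3 14 9 20 0 13 23 11 2 8 14 7 30 7 3-29-12-11-7-24-15-19z"/>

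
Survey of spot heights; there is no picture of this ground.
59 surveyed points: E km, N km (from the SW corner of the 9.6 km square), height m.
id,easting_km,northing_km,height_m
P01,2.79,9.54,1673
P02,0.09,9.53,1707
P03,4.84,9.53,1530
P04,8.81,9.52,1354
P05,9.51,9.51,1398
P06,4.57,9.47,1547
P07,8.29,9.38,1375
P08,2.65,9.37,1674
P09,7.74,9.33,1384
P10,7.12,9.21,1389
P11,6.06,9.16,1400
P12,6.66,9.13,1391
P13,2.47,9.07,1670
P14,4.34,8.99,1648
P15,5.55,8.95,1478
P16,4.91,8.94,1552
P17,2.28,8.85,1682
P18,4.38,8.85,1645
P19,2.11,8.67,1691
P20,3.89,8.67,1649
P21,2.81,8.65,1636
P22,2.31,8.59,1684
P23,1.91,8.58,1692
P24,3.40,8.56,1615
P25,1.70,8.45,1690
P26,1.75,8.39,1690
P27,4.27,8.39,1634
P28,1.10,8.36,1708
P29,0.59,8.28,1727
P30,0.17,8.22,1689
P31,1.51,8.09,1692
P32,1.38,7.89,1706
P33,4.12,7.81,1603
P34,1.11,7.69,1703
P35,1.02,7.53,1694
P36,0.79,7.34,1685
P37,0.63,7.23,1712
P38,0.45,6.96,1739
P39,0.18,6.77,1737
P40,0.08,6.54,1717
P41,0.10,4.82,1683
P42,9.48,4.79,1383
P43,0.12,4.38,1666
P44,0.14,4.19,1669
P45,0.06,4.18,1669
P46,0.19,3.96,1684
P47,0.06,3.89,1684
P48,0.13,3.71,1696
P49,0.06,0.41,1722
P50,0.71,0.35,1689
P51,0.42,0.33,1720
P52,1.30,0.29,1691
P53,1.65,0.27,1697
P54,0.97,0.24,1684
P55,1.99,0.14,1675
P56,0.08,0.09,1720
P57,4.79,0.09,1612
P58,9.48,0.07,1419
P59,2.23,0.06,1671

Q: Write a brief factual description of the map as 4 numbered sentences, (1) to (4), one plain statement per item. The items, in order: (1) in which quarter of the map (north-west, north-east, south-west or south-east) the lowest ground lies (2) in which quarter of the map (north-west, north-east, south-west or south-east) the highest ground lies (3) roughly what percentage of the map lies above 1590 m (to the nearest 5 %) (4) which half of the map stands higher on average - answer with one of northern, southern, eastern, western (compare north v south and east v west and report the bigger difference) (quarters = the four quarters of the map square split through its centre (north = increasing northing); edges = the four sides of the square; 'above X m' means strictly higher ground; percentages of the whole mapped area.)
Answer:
(1) Look to the north-east quarter for the lowest ground.
(2) The highest point lies in the north-west quarter of the map.
(3) Ground above 1590 m makes up about 50 % of the sheet.
(4) The western half stands higher on average than the eastern half.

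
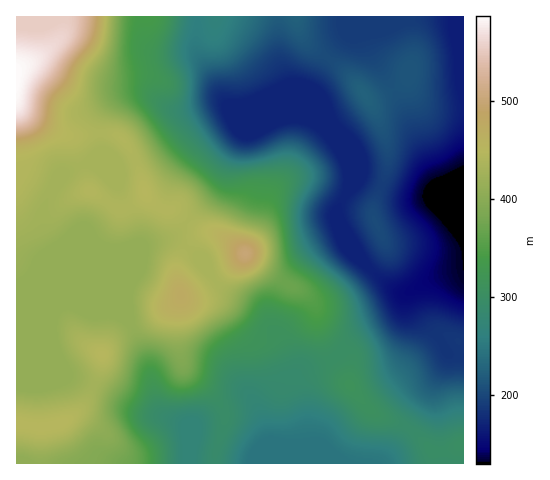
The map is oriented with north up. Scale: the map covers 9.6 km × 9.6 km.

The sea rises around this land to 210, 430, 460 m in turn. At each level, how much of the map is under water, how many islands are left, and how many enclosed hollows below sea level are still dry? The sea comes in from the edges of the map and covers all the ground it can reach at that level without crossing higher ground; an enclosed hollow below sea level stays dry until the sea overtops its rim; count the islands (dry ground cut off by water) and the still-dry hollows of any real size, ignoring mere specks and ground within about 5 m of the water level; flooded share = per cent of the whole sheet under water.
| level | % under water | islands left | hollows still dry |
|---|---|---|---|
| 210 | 26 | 1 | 0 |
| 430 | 83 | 1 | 0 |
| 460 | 95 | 2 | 0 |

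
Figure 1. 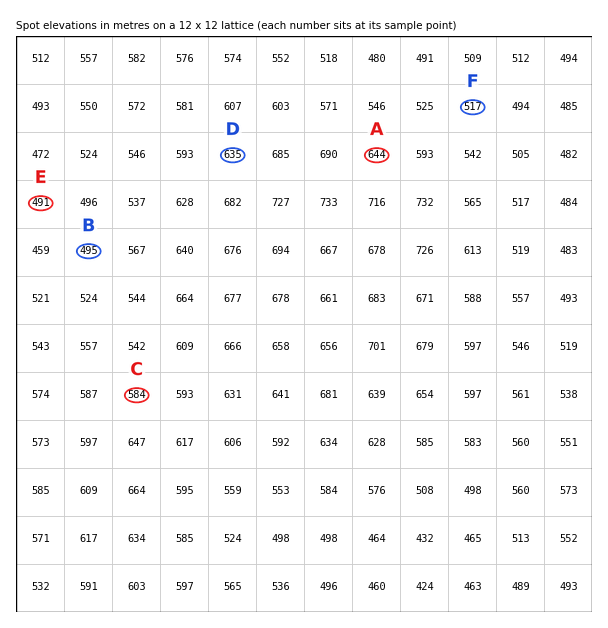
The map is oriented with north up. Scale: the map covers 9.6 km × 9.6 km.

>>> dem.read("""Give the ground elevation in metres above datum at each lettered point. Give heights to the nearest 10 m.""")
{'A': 640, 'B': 490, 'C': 580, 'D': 630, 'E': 490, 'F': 520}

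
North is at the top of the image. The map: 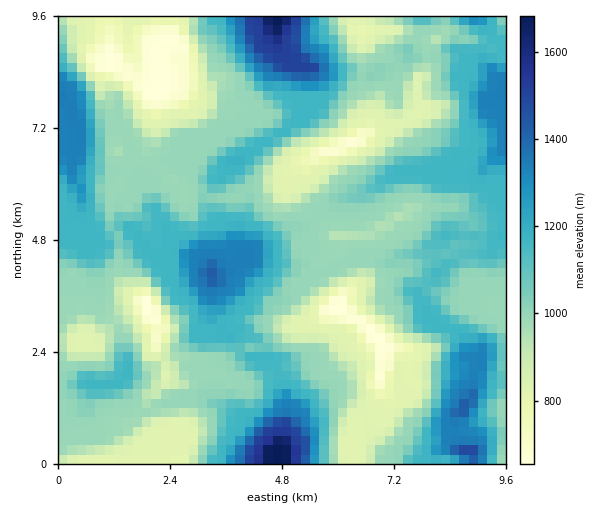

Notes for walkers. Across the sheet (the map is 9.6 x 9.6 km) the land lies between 650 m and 1680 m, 1040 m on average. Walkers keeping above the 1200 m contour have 13.1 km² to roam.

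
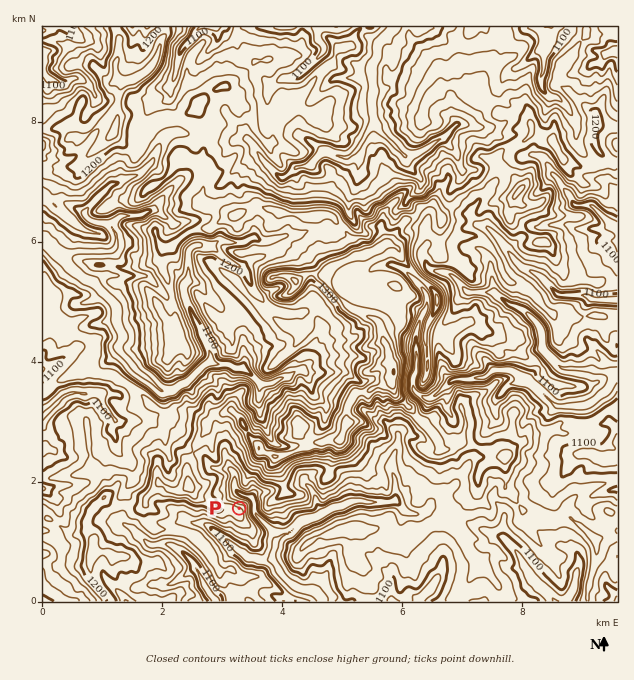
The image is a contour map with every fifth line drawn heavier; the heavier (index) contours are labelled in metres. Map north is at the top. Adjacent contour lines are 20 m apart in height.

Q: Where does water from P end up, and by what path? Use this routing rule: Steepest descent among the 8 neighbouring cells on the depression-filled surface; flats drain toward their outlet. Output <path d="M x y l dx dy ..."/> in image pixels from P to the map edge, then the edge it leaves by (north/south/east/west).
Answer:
<path d="M239 508l0-9 2-1 0-3 9 1 3 3 1 3 0 9 2 3 16 17 2 3 0 3 1 1 0 11-3 4 0 5 2 1 0 3 4 5 0 3 3 3 0 1 11 11 9 4 9 0 3 2 9 9 0 1"/>
exit: south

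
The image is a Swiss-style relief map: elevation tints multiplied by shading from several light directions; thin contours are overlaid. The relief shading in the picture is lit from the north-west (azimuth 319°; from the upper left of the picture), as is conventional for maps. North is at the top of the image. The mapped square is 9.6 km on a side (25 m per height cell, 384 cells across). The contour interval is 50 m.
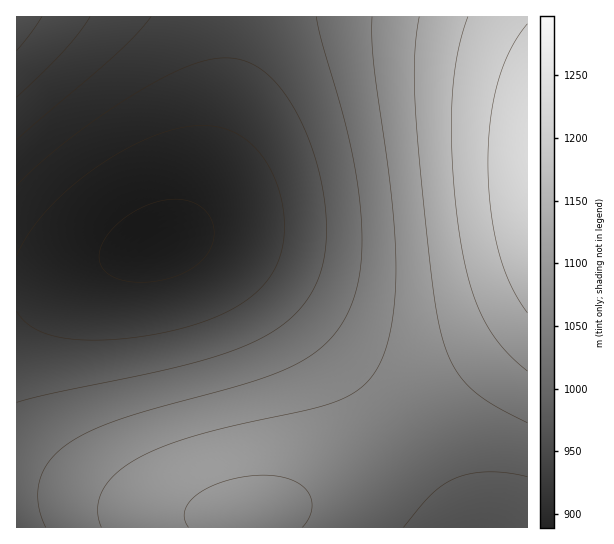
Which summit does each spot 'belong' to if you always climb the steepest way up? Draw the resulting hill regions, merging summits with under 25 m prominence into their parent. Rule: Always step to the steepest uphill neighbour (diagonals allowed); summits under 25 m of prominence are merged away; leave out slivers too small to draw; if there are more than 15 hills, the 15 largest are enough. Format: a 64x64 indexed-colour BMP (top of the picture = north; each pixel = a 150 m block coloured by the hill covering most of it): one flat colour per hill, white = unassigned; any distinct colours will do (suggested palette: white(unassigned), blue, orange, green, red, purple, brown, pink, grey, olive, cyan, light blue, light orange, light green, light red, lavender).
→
<image width="64" height="64" href="data:image/bmp;base64,Qk12CAAAAAAAAHYAAAAoAAAAQAAAAEAAAAABAAQAAAAAAAAIAAATCwAAEwsAABAAAAAAAAAA////ALR3HwAOf/8ALKAsACgn1gC9Z5QAS1aMAMJ34wB/f38AIr28AM++FwDox64AeLv/AIrfmACWmP8A1bDFACIiIiIiIiIiIiIiIiIiIiIiIiIiIiIiIiIiIiIRERERIiIiIiIiIiIiIiIiIiIiIiIiIiIiIiIiIiIiIhEREREiIiIiIiIiIiIiIiIiIiIiIiIiIiIiIiIiIiIhERERESIiIiIiIiIiIiIiIiIiIiIiIiIiIiIiIiIiIhERERERIiIiIiIiIiIiIiIiIiIiIiIiIiIiIiIiIiIiEREREREiIiIiIiIiIiIiIiIiIiIiIiIiIiIiIiIiIiERERERESIiIiIiIiIiIiIiIiIiIiIiIiIiIiIiIiIiERERERERIiIiIiIiIiIiIiIiIiIiIiIiIiIiIiIiIiIREREREREiIiIiIiIiIiIiIiIiIiIiIiIiIiIiIiIiIRERERERESIiIiIiIiIiIiIiIiIiIiIiIiIiIiIiIiIRERERERERIiIiIiIiIiIiIiIiIiIiIiIiIiIiIiIiIREREREREREiIiIiIiIiIiIiIiIiIiIiIiIiIiIiIiIRERERERERESIiIiIiIiIiIiIiIiIiIiIiIiIiIiIiIhERERERERERIiIiIiIiIiIiIiIiIiIiIiIiIiIiIiIhEREREREREREiIiIiIiIiIiIiIiIiIiIiIiIiIiIiIhERERERERERESIiIiIiIiIiIiIiIiIiIiIiIiIiIiIhERERERERERERIiIiIiIiIiIiIiIiIiIiIiIiIiIiIhEREREREREREREiIiIiIiIiIiIiIiIiIiIiIiIiIiIhERERERERERERESIiIiIiIiIiIiIiIiIiIiIiIiIiIiERERERERERERERIiIiIiIiIiIiIiIiIiIiIiIiIiIiEREREREREREREREiIiIiIiIiIiIiIiIiIiIiIiIiIiERERERERERERERESIiIiIiIiIiIiIiIiIiIiIiIiIiERERERERERERERERIiIiIiIiIiIiIiIiIiIiIiIiIiEREREREREREREREREiIiIiIiIiIiIiIiIiIiIiIiIiERERERERERERERERESIiIiIiIiIiIiIiIiIiIiIiIiERERERERERERERERERIiIiIiIiIiIiIiIiIiIiIiIiEREREREREREREREREREiIiIiIiIiIiIiIiIiIiIiIiERERERERERERERERERESIiIiIiIiIiIiIiIiIiIiIiERERERERERERERERERERIiIiIiIiIiIiIiIiIiIiIiEREREREREREREREREREREiIiIiIiIiIiIiIiIiIiIiERERERERERERERERERERESIiIiIiIiIiIiIiIiIiIiERERERERERERERERERERERMzMyIiIiIiIiIiIiIiIiEREREREREREREREREREREREzMzMzMiIiIiIiIiIiIhERERERERERERERERERERERETMzMzMzMyIiIiIiIiIhERERERERERERERERERERERERMzMzMzMzMzIiIiIiIREREREREREREREREREREREREREzMzMzMzMzMzIiIiERERERERERERERERERERERERERETMzMzMzMzMzMzERERERERERERERERERERERERERERERMzMzMzMzMzMzMxEREREREREREREREREREREREREREREzMzMzMzMzMzMzMRERERERERERERERERERERERERERETMzMzMzMzMzMzMzERERERERERERERERERERERERERERMzMzMzMzMzMzMzMREREREREREREREREREREREREREREzMzMzMzMzMzMzMzERERERERERERERERERERERERERETMzMzMzMzMzMzMzMRERERERERERERERERERERERERERMzMzMzMzMzMzMzMzEREREREREREREREREREREREREREzMzMzMzMzMzMzMzMRERERERERERERERERERERERERETMzMzMzMzMzMzMzMxERERERERERERERERERERERERERMzMzMzMzMzMzMzMzMREREREREREREREREREREREREREzMzMzMzMzMzMzMzMxERERERERERERERERERERERERETMzMzMzMzMzMzMzMzERERERERERERERERERERERERERMzMzMzMzMzMzMzMzMREREREREREREREREREREREREREzMzMzMzMzMzMzMzMzERERERERERERERERERERERERETMzMzMzMzMzMzMzMzMRERERERERERERERERERERERERMzMzMzMzMzMzMzMzMxEREREREREREREREREREREREREzMzMzMzMzMzMzMzMzERERERERERERERERERERERERETMzMzMzMzMzMzMzMzMxERERERERERERERERERERERERMzMzMzMzMzMzMzMzMzEREREREREREREREREREREREREzMzMzMzMzMzMzMzMzMRERERERERERERERERERERERETMzMzMzMzMzMzMzMzMxERERERERERERERERERERERERMzMzMzMzMzMzMzMzMzEREREREREREREREREREREREREzMzMzMzMzMzMzMzMzMRERERERERERERERERERERERETMzMzMzMzMzMzMzMzMxERERERERERERERERERERERERMzMzMzMzMzMzMzMzMzEREREREREREREREREREREREREzMzMzMzMzMzMzMzMzMxERERERERERERERERERERERETMzMzMzMzMzMzMzMzMzERERERERERERERERERERERER"/>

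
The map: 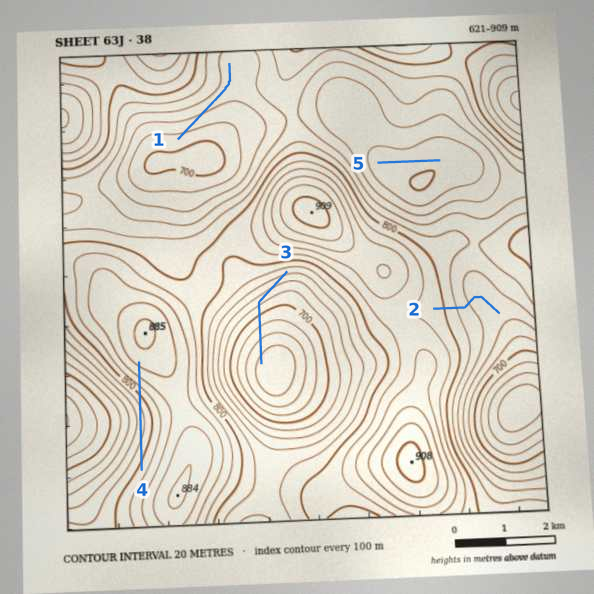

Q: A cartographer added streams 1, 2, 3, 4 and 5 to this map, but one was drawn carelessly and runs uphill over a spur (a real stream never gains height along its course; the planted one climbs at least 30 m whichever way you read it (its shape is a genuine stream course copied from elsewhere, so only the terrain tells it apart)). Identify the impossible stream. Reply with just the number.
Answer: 4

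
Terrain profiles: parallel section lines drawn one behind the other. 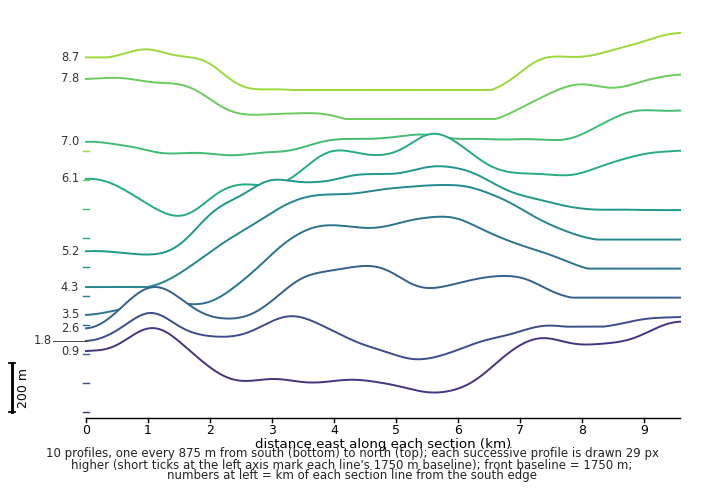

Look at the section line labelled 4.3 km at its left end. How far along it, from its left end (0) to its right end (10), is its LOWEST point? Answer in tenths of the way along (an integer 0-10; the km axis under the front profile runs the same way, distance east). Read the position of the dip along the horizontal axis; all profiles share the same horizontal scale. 0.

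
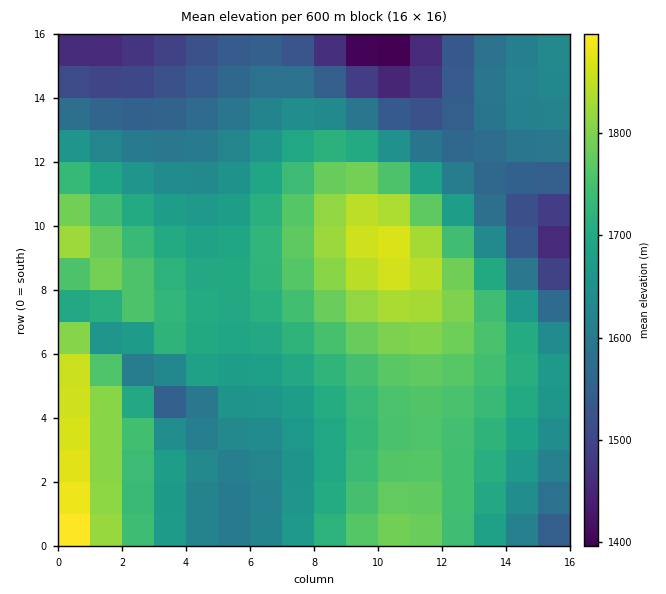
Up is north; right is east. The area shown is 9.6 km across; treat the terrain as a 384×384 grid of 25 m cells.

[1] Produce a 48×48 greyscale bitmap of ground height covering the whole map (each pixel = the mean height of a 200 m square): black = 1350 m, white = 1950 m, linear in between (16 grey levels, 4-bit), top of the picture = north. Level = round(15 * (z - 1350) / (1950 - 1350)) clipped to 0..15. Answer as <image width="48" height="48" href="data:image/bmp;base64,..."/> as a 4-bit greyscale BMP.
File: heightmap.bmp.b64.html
<image width="48" height="48" href="data:image/bmp;base64,Qk32BAAAAAAAAHYAAAAoAAAAMAAAADAAAAABAAQAAAAAAIAEAAATCwAAEwsAABAAAAAAAAAAAAAAABEREQAiIiIAMzMzAERERABVVVUAZmZmAHd3dwCIiIgAmZmZAKqqqgC7u7sAzMzMAN3d3QDu7u4A////AO7dy6qZiHd2Znd4iJmqu7u7u6qZiHZlVO7cy6qZh3dmZnd3iJmqq7u7u6qZiHdlVO7cy6qYh3dmZmd3iJmqq7u7u6qZiHdmVe3cy6qYh3dmZmd3iJmaqru7uqqZmId2Ze3cy6qYh3dmZmd3iImaqru7uqqpmId2Ze3cu6qYiHd2Zmd3iImaqqu7uqqpmId3Zu3cu6qZiHd2Znd3iImZqqq7qqqpmYh3Zu3cu6qZiHd3d3d3iImZqqqqqqqpmYh3du3cu6qZiHd3d3d3iImZqqqqqqqpmYiHdt3Mu6qZiHd3d3d3iImZqqqqqqqpmZiHd93Mu6qZdmd3d3d4iImZmqqqqqqqmZiId93Mu6qYZVZ3d3d4iImZmqqqqqqqmZmIh93Mu7qHVEV3d3iIiJmZqqqqqqqqqZmIh93Mu6l2RFZ4iIiIiJmZqqqqqqqqqZmYh93My5hlVWeIiIiIiZmZqqqqqqqqqZmYiN3MuodVZ3iIiIiImZmaqqqqqqqqqpmYiN3MqXZWeJiIiIiJmZmqqqq7u7qqqpmYh93LmGZ3iZmIiIiZmZqqqru7u7uqqpmYh9y6h2eJmZmYiImZmaqqq7u7u7u6qpmYh9ypd3iamZmZiZmZmqqru7u7u7u6qpmId8qYeImqmZmZmZmZqqq7u7zMy7u6qpmHdrmHiZqqmZmZmZmZqqu7vMzMzLu6qpiHZaiImqqqmZmZmZmaqru7zMzMzMu6qZh2ZYiZq7qqmZmZmZmaqru8zMzMzMu6qYd2VImqu7qqmZmZmZmqq7vMzN3dzMu6mIdlQ6q7u7qpmZmZmZmqq7vMzd3dzMuqmHZUM7vMu6qpmZmZmZmqq7zM3d3dzLuph2VUMszLu6qpmZiJmZmqu7zM3d3dzLqph2VDMszLuqqZmYiImZmqu7zN3d3dy7qYdlVDMsy7qqmZmIiIiZmqu7zN3d3cy6mHdlRDMsu7qpmZiIiIiZmqq7zM3d3MuqmHZVRDM7u6qZmYiIiIiJmqq7zMzczLuph2ZVREM7uqmZiIiIiIiJmaq7vMzMy7qYd2VVRERKqpmYiIh3d4iImaqru8zLu6mIdmVVVURKqZmIh3d3d3iImZqqu7u7qpiHZmVVVVVZmYiHd3d3d3eIiZmqqrqqmYd2ZlVVVVVZiId3d3dnd3d4iJmaqqqZiHdmZVVmZmZoh3d3ZmZmZnd3iImZmZmId2ZlVVZmZmZnd3ZmZmZmZmd3eIiJmYiHdmVVVWZmZmZnZmZmVVVmZmZ3d4iIiHd2ZVVVVWZmd3d2ZlVVVVVVVmZnd3d3d3ZlVERFVWZnd3d1VVVVVVVVVWZmZ3d3ZmVUREREVWZnd3d1VEREREVVVVZmZmZmZVRDMzNEVWZnd3d0RERERERFVVVmZmZlVEMzIjNEVWZnd3d0MzMzREREVVVVZmVVRDMiIiNEVWZnd3dzMzMzM0RERVVVVVVUQyIREiM0VWZmd3dzMzMzMzRERFVVVVREMiERESM0VWZmd3dzIiIzMzNERFVVVURDIhEBESM0VVZmZ3dw=="/>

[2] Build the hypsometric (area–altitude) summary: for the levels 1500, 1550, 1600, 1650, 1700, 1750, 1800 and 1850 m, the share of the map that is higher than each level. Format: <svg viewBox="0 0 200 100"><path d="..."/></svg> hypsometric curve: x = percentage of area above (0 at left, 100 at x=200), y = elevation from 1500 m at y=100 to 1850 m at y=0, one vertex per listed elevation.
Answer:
<svg viewBox="0 0 200 100"><path d="M189 100l-14-14-21-15-32-14-34-14-35-14-31-15-14-14"/></svg>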